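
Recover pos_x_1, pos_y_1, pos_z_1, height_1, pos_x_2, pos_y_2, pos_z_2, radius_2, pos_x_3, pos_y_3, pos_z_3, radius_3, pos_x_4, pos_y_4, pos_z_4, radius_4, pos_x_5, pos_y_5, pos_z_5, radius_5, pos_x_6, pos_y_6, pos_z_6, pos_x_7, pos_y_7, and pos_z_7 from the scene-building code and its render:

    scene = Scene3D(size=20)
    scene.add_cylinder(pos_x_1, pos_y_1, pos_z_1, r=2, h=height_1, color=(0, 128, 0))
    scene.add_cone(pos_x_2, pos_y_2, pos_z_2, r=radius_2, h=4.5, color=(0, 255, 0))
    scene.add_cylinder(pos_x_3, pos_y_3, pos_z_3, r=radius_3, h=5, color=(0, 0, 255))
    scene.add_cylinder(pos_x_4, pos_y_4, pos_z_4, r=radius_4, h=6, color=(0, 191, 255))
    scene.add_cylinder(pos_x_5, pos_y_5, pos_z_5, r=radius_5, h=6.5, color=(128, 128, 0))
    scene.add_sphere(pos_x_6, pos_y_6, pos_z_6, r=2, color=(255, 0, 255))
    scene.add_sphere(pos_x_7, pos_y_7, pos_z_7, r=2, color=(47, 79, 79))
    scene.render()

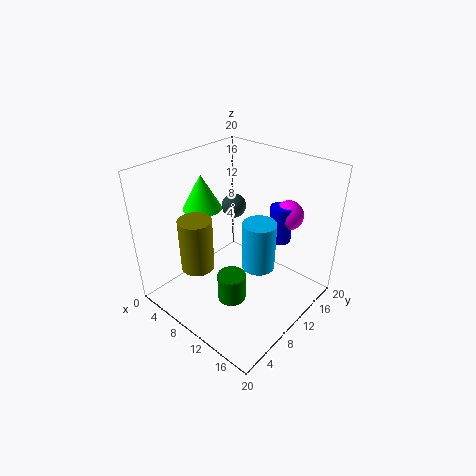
pos_x_1 = 11, pos_y_1 = 7.5, pos_z_1 = 1.5, height_1 = 4, pos_x_2 = 7, pos_y_2 = 6.5, pos_z_2 = 15, radius_2 = 2.5, pos_x_3 = 14.5, pos_y_3 = 13.5, pos_z_3 = 10, radius_3 = 1.5, pos_x_4 = 15.5, pos_y_4 = 7.5, pos_z_4 = 9.5, radius_4 = 2, pos_x_5 = 10, pos_y_5 = 2.5, pos_z_5 = 9.5, radius_5 = 2, pos_x_6 = 15, pos_y_6 = 14.5, pos_z_6 = 13.5, pos_x_7 = 3, pos_y_7 = 17, pos_z_7 = 10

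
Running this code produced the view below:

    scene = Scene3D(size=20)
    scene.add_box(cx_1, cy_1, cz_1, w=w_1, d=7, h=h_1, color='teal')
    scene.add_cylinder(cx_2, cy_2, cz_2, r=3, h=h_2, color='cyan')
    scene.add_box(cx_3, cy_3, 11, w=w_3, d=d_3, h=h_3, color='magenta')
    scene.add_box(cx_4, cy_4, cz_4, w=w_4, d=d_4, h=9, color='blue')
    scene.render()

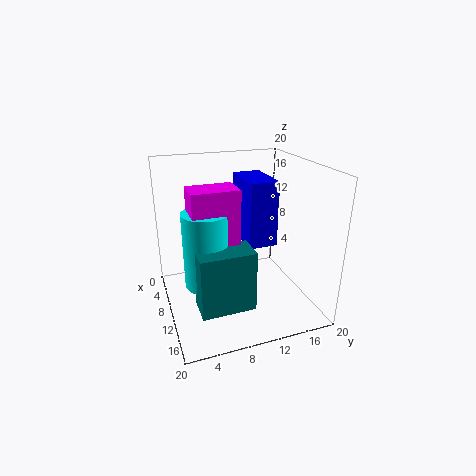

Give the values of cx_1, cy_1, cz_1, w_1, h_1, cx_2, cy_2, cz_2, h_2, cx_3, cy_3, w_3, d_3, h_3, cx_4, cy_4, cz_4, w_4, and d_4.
cx_1 = 13
cy_1 = 3
cz_1 = 3
w_1 = 4
h_1 = 8
cx_2 = 12
cy_2 = 5
cz_2 = 5
h_2 = 10
cx_3 = 10
cy_3 = 3
w_3 = 4
d_3 = 6
h_3 = 7
cx_4 = 5
cy_4 = 11
cz_4 = 9
w_4 = 7
d_4 = 4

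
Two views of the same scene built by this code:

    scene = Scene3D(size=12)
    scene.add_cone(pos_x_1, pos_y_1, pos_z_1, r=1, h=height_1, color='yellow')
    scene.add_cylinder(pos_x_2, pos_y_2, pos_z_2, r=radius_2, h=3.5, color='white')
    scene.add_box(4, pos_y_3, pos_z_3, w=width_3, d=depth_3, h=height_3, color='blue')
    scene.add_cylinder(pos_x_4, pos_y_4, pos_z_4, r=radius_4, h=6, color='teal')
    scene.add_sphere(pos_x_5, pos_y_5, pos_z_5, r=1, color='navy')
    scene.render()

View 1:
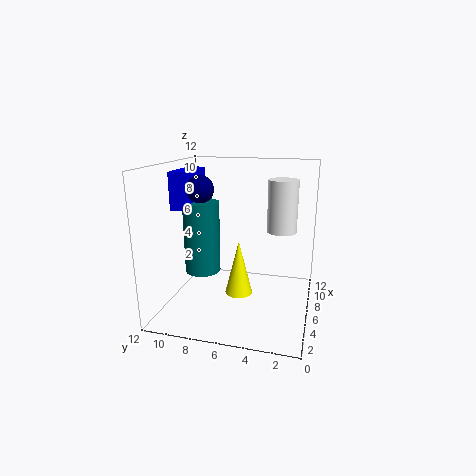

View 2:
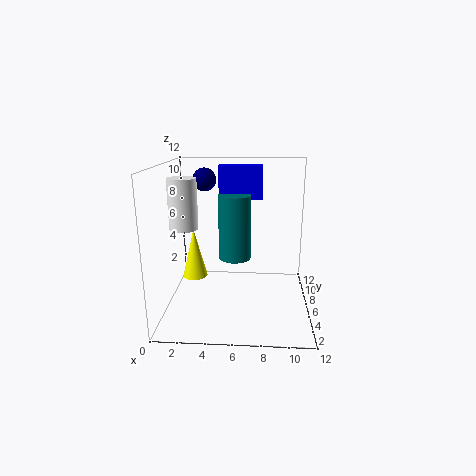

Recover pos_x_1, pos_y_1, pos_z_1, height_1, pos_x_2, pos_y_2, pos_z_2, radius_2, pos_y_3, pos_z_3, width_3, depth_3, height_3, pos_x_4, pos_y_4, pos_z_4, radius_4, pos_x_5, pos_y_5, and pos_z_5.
pos_x_1 = 2.5; pos_y_1 = 5; pos_z_1 = 3; height_1 = 4; pos_x_2 = 2.5; pos_y_2 = 2; pos_z_2 = 8; radius_2 = 1; pos_y_3 = 9.5; pos_z_3 = 8.5; width_3 = 4; depth_3 = 1.5; height_3 = 3; pos_x_4 = 5.5; pos_y_4 = 9; pos_z_4 = 3; radius_4 = 1.5; pos_x_5 = 3; pos_y_5 = 8; pos_z_5 = 10.5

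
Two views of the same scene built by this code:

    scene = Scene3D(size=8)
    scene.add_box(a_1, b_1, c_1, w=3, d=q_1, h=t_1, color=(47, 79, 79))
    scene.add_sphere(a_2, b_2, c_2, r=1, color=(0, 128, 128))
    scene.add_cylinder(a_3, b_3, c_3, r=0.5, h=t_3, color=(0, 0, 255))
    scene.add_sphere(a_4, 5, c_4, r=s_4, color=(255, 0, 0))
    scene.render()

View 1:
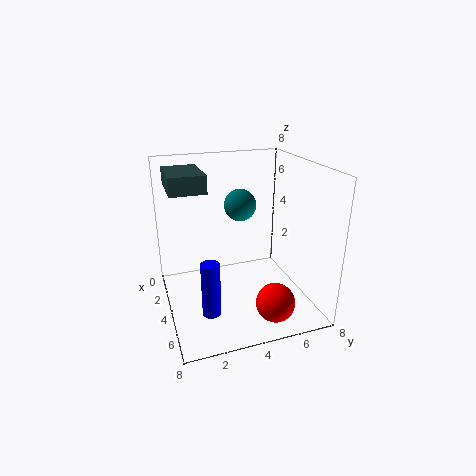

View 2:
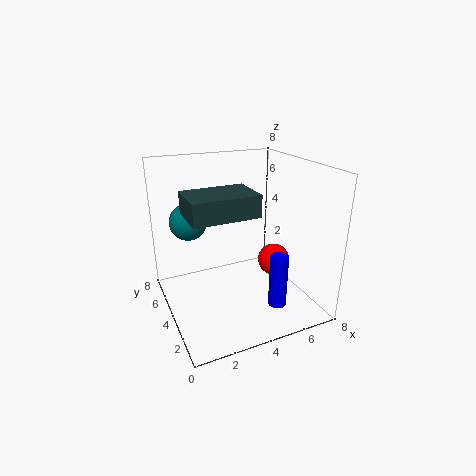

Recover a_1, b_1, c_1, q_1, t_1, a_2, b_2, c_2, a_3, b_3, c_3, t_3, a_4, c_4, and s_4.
a_1 = 0.5; b_1 = 0.5; c_1 = 6.5; q_1 = 2; t_1 = 1; a_2 = 1.5; b_2 = 5; c_2 = 5; a_3 = 5.5; b_3 = 2; c_3 = 0.5; t_3 = 3; a_4 = 7; c_4 = 1.5; s_4 = 1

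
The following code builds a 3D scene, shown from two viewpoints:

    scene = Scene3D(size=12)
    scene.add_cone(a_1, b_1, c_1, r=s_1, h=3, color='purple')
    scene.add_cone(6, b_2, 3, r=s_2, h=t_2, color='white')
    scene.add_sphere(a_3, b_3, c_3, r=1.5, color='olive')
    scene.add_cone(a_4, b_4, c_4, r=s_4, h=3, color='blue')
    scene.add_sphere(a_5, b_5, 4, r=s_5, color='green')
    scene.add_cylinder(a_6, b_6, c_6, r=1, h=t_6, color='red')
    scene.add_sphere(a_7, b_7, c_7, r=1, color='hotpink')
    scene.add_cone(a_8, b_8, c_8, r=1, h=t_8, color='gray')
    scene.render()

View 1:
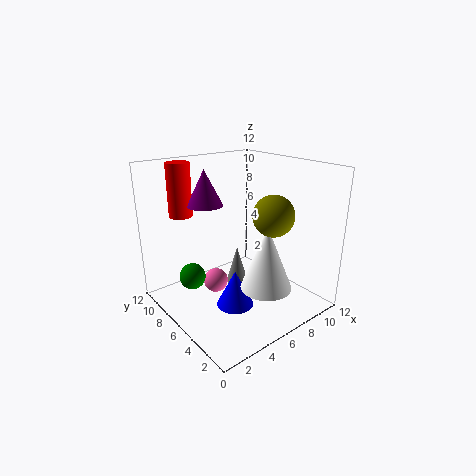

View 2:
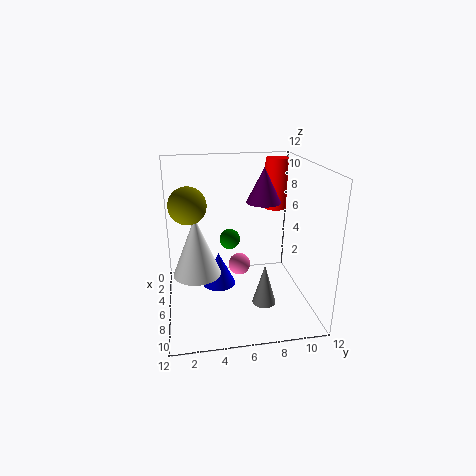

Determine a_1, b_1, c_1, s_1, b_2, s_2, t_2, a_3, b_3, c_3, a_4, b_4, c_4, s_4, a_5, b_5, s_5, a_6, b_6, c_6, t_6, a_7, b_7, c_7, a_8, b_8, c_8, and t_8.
a_1 = 4.5; b_1 = 8.5; c_1 = 8.5; s_1 = 1.5; b_2 = 2.5; s_2 = 2; t_2 = 5; a_3 = 6; b_3 = 2; c_3 = 9; a_4 = 4.5; b_4 = 4.5; c_4 = 1; s_4 = 1.5; a_5 = 1.5; b_5 = 6; s_5 = 1; a_6 = 3; b_6 = 10; c_6 = 7.5; t_6 = 4.5; a_7 = 4; b_7 = 6.5; c_7 = 2.5; a_8 = 7.5; b_8 = 8; c_8 = 0.5; t_8 = 3.5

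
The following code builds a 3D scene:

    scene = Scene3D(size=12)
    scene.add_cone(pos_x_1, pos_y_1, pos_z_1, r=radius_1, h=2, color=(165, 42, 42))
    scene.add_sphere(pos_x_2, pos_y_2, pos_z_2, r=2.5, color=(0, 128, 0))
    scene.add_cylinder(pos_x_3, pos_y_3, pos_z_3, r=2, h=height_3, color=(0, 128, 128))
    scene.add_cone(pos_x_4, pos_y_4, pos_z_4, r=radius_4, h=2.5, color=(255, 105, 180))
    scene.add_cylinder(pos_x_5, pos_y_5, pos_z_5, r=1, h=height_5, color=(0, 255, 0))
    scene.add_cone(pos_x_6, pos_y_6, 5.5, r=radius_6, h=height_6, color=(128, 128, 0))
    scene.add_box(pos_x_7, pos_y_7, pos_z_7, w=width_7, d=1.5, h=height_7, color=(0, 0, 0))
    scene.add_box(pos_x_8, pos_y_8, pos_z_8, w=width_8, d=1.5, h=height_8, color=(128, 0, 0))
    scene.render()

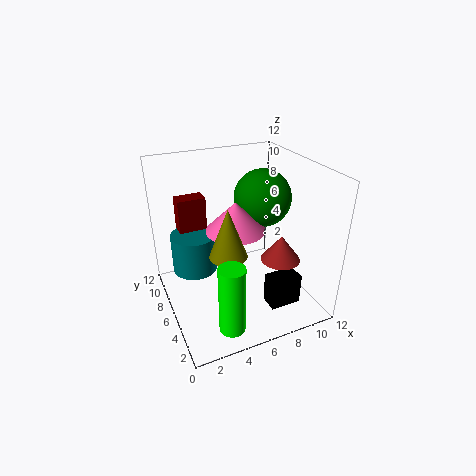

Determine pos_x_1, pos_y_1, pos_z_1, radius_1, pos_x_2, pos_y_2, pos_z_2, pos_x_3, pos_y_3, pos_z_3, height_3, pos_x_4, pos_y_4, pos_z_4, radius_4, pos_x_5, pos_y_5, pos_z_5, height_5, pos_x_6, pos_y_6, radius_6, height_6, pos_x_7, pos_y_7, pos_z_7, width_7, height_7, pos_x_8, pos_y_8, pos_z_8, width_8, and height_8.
pos_x_1 = 8
pos_y_1 = 2.5
pos_z_1 = 5.5
radius_1 = 1.5
pos_x_2 = 9
pos_y_2 = 7.5
pos_z_2 = 8.5
pos_x_3 = 3
pos_y_3 = 9
pos_z_3 = 2
height_3 = 3.5
pos_x_4 = 6
pos_y_4 = 6.5
pos_z_4 = 6.5
radius_4 = 2.5
pos_x_5 = 3.5
pos_y_5 = 1.5
pos_z_5 = 1
height_5 = 5.5
pos_x_6 = 4.5
pos_y_6 = 4.5
radius_6 = 1.5
height_6 = 4
pos_x_7 = 7
pos_y_7 = 1.5
pos_z_7 = 1.5
width_7 = 2.5
height_7 = 2.5
pos_x_8 = 2
pos_y_8 = 9.5
pos_z_8 = 4
width_8 = 2.5
height_8 = 4.5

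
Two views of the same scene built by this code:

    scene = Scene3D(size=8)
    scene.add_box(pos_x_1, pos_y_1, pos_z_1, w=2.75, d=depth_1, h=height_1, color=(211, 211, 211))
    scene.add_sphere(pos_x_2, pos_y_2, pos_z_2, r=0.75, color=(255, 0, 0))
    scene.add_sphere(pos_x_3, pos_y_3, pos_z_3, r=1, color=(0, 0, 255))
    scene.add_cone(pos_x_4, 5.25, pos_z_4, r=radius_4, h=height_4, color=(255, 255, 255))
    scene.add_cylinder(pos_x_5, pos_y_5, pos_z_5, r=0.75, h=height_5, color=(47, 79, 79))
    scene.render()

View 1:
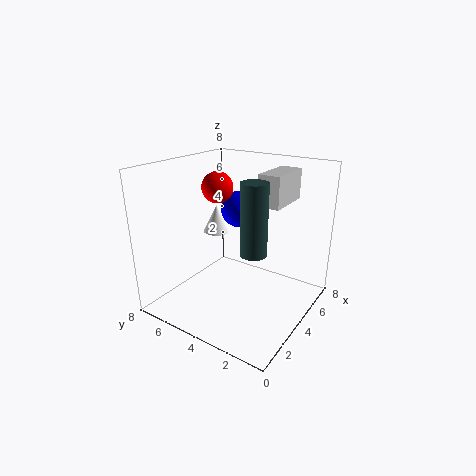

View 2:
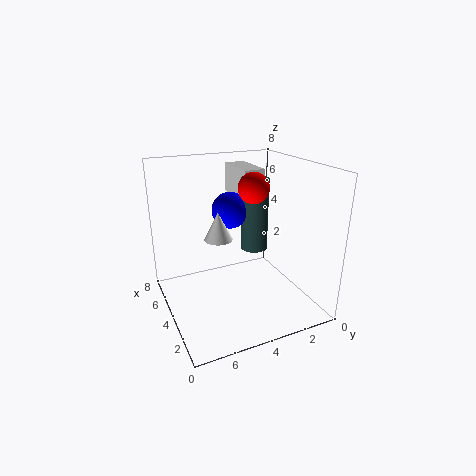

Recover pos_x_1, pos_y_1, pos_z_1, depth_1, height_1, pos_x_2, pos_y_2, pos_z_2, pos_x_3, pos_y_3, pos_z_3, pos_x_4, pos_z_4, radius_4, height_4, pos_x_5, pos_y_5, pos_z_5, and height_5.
pos_x_1 = 4.75; pos_y_1 = 2; pos_z_1 = 5.75; depth_1 = 1.25; height_1 = 1.75; pos_x_2 = 2.25; pos_y_2 = 4; pos_z_2 = 7.25; pos_x_3 = 4.5; pos_y_3 = 4.25; pos_z_3 = 5.5; pos_x_4 = 3.75; pos_z_4 = 4.25; radius_4 = 0.75; height_4 = 1.5; pos_x_5 = 4; pos_y_5 = 3; pos_z_5 = 3.25; height_5 = 4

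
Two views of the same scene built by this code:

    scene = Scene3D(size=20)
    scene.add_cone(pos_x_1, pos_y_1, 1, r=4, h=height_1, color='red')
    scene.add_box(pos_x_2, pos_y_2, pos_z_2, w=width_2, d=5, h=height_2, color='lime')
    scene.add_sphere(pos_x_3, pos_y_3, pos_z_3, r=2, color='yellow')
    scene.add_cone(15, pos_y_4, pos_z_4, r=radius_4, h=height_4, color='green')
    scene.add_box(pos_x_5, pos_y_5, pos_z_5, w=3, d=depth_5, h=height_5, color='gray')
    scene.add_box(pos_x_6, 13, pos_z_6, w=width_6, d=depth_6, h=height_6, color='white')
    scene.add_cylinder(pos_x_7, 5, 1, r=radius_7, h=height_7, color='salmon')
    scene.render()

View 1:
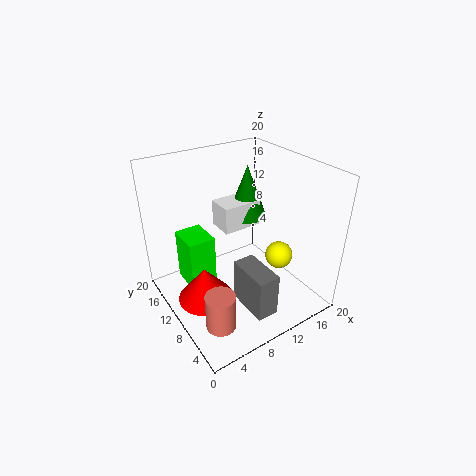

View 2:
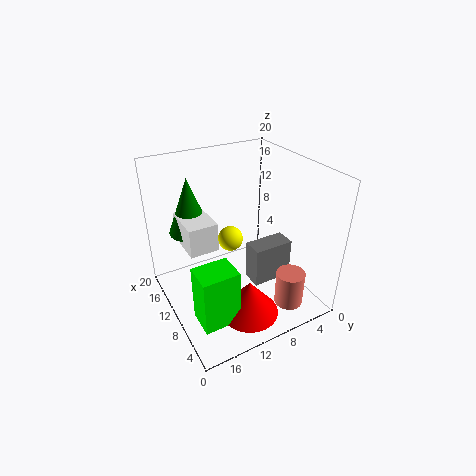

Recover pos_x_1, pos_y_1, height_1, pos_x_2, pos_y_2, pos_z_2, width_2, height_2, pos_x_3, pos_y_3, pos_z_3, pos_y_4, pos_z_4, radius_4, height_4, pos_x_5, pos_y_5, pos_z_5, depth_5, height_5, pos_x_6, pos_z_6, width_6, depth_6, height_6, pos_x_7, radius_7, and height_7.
pos_x_1 = 5, pos_y_1 = 11, height_1 = 5, pos_x_2 = 4, pos_y_2 = 13, pos_z_2 = 1, width_2 = 4, height_2 = 8, pos_x_3 = 16, pos_y_3 = 8, pos_z_3 = 6, pos_y_4 = 15, pos_z_4 = 10, radius_4 = 3, height_4 = 8, pos_x_5 = 8, pos_y_5 = 2, pos_z_5 = 2, depth_5 = 6, height_5 = 6, pos_x_6 = 10, pos_z_6 = 9, width_6 = 6, depth_6 = 4, height_6 = 4, pos_x_7 = 4, radius_7 = 2, height_7 = 5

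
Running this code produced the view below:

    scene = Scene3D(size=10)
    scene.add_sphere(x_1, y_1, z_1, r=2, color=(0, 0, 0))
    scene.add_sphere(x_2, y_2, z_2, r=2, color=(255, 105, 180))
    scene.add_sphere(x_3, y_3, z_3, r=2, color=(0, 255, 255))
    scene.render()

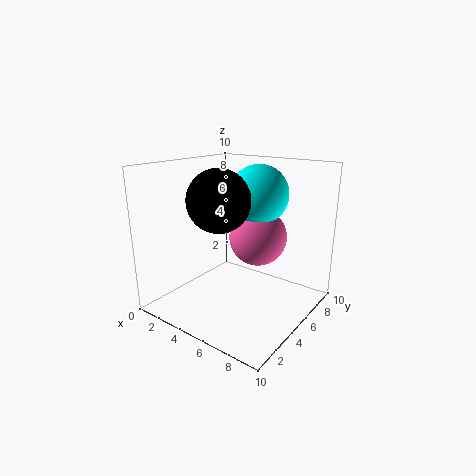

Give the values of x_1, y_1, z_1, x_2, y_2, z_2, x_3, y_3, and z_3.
x_1 = 5, y_1 = 3, z_1 = 8, x_2 = 6, y_2 = 6, z_2 = 5, x_3 = 6, y_3 = 6, z_3 = 8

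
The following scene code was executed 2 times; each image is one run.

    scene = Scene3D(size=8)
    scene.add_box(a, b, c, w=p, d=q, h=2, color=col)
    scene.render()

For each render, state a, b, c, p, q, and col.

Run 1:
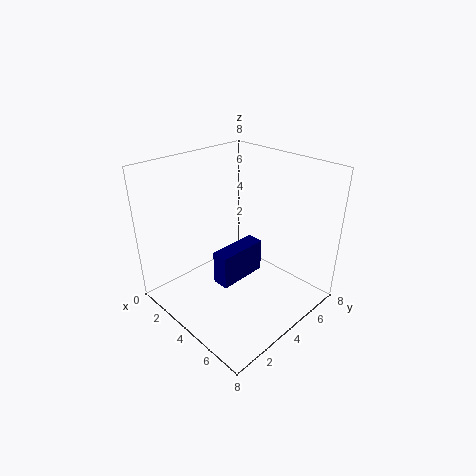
a = 3
b = 3
c = 1
p = 1
q = 3
col = 'navy'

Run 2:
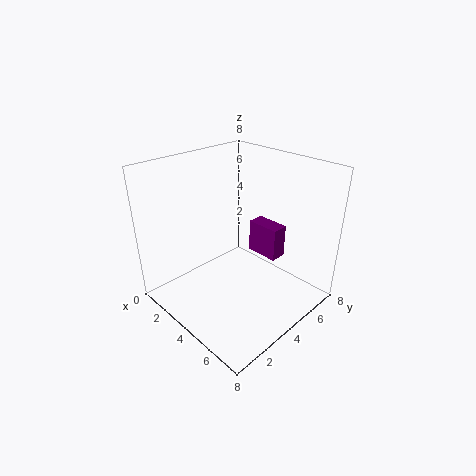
a = 3
b = 6
c = 2
p = 2
q = 1
col = 'purple'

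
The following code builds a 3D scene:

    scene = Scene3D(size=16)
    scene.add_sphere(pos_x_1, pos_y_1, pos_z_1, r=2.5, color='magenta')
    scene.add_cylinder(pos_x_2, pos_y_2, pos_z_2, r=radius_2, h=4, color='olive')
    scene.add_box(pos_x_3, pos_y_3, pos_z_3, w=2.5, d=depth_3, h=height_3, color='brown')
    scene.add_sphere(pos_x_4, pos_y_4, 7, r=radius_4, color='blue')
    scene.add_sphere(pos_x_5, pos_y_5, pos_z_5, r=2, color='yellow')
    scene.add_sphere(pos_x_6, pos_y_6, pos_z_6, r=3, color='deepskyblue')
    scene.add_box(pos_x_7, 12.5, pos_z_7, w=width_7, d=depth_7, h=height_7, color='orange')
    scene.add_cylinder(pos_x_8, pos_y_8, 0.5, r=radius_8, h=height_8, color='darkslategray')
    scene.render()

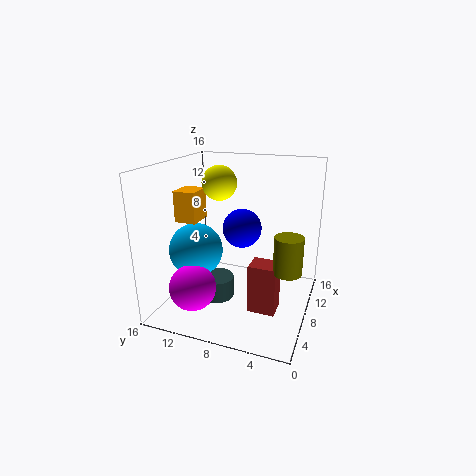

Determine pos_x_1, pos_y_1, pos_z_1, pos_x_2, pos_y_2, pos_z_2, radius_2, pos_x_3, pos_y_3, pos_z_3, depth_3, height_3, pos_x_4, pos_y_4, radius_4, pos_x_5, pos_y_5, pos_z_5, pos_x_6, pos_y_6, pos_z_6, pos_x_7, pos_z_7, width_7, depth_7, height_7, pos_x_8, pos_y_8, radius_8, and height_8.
pos_x_1 = 3.5, pos_y_1 = 11.5, pos_z_1 = 3.5, pos_x_2 = 6.5, pos_y_2 = 2, pos_z_2 = 5.5, radius_2 = 1.5, pos_x_3 = 5.5, pos_y_3 = 3, pos_z_3 = 0.5, depth_3 = 3, height_3 = 5.5, pos_x_4 = 13.5, pos_y_4 = 9.5, radius_4 = 2.5, pos_x_5 = 10, pos_y_5 = 11, pos_z_5 = 13.5, pos_x_6 = 6.5, pos_y_6 = 12.5, pos_z_6 = 6.5, pos_x_7 = 6.5, pos_z_7 = 9.5, width_7 = 3, depth_7 = 2.5, height_7 = 3.5, pos_x_8 = 7.5, pos_y_8 = 10.5, radius_8 = 2, height_8 = 2.5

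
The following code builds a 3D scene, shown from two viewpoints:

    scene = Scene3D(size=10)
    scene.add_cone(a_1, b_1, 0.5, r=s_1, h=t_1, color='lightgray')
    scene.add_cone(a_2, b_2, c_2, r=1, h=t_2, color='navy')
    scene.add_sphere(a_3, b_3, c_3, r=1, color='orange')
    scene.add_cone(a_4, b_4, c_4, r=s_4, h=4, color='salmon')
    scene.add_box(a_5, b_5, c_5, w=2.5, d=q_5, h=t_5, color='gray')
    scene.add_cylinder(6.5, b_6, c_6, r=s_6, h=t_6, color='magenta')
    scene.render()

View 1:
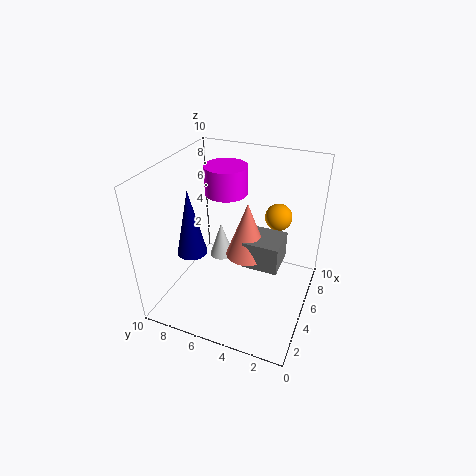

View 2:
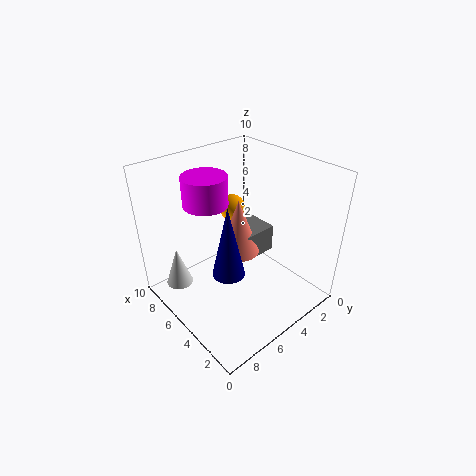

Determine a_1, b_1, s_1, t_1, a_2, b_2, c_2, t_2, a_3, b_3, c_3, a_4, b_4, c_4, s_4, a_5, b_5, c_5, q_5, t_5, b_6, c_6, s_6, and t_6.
a_1 = 8.5; b_1 = 8; s_1 = 1; t_1 = 3; a_2 = 3; b_2 = 7.5; c_2 = 4.5; t_2 = 4.5; a_3 = 8; b_3 = 3; c_3 = 5.5; a_4 = 5.5; b_4 = 4.5; c_4 = 3.5; s_4 = 1.5; a_5 = 4.5; b_5 = 2; c_5 = 3; q_5 = 2.5; t_5 = 2; b_6 = 6.5; c_6 = 7.5; s_6 = 1.5; t_6 = 2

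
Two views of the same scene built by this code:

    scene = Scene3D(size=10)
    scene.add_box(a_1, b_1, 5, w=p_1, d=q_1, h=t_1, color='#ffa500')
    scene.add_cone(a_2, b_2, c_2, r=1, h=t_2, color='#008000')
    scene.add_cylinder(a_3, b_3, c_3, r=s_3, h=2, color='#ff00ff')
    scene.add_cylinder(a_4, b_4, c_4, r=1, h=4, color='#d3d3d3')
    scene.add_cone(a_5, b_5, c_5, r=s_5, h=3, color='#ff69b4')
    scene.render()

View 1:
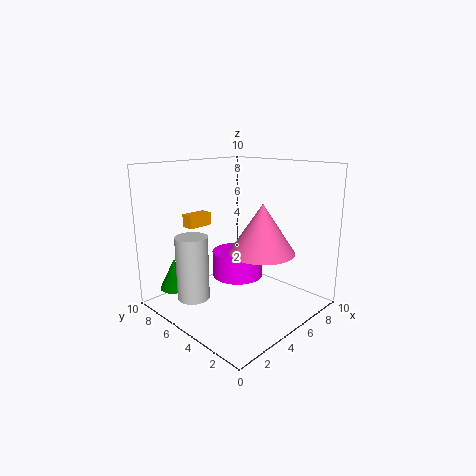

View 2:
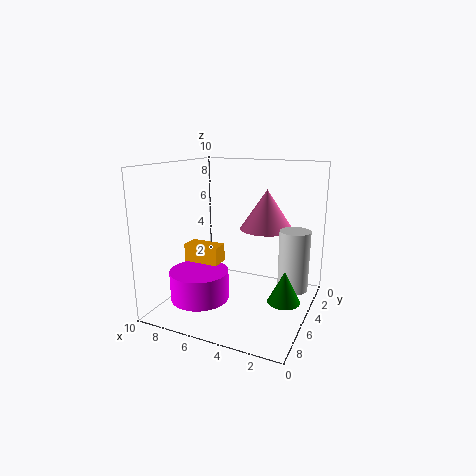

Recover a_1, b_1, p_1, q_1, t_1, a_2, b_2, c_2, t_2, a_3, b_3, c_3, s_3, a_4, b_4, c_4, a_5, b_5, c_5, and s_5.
a_1 = 4, b_1 = 9, p_1 = 2, q_1 = 1, t_1 = 1, a_2 = 1, b_2 = 7, c_2 = 2, t_2 = 2, a_3 = 7, b_3 = 7, c_3 = 1, s_3 = 2, a_4 = 1, b_4 = 5, c_4 = 2, a_5 = 4, b_5 = 2, c_5 = 5, s_5 = 2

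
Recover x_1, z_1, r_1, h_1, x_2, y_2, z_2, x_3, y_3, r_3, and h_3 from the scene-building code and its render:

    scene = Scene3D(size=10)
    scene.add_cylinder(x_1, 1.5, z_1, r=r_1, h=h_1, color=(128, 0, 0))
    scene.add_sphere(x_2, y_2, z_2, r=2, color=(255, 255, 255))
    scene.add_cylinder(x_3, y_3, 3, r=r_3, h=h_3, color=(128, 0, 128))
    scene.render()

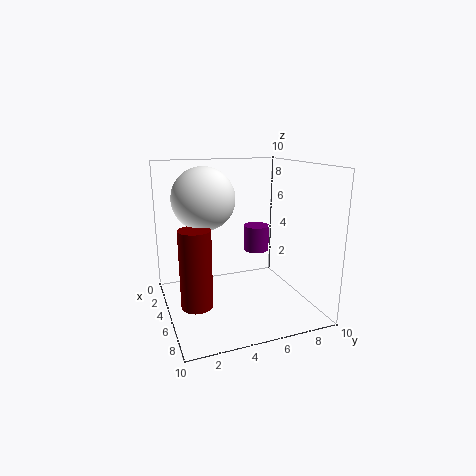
x_1 = 7; z_1 = 1.5; r_1 = 1; h_1 = 5; x_2 = 5.5; y_2 = 2.5; z_2 = 8; x_3 = 2.5; y_3 = 7.5; r_3 = 1; h_3 = 2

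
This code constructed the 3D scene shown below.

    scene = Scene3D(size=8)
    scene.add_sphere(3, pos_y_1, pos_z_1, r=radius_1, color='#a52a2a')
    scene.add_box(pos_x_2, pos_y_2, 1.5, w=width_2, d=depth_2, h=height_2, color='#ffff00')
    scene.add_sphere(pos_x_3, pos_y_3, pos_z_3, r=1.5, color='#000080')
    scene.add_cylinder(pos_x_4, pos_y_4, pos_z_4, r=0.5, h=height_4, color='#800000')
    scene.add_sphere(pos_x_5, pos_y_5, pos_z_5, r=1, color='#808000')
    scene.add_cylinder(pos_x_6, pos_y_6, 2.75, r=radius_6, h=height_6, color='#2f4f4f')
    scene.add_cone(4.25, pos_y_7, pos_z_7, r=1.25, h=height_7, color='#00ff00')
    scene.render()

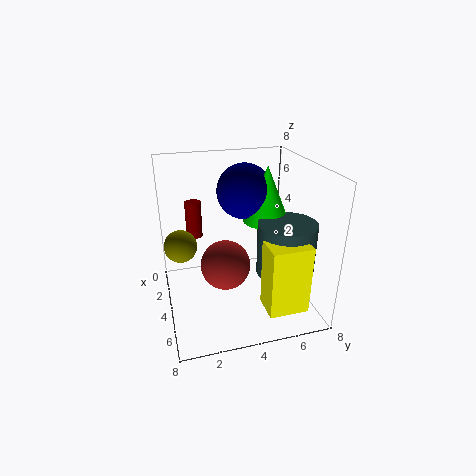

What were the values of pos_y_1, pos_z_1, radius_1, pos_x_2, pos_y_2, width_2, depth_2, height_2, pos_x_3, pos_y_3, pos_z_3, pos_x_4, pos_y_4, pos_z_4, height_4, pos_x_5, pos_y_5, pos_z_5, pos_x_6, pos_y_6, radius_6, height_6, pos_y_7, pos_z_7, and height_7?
pos_y_1 = 3.5; pos_z_1 = 1.75; radius_1 = 1.5; pos_x_2 = 6.5; pos_y_2 = 4.5; width_2 = 1.5; depth_2 = 2; height_2 = 3.5; pos_x_3 = 3.5; pos_y_3 = 4.5; pos_z_3 = 6.5; pos_x_4 = 1; pos_y_4 = 2; pos_z_4 = 3; height_4 = 2.25; pos_x_5 = 1.75; pos_y_5 = 1; pos_z_5 = 2.75; pos_x_6 = 6; pos_y_6 = 6; radius_6 = 1.5; height_6 = 2.75; pos_y_7 = 5.5; pos_z_7 = 5; height_7 = 3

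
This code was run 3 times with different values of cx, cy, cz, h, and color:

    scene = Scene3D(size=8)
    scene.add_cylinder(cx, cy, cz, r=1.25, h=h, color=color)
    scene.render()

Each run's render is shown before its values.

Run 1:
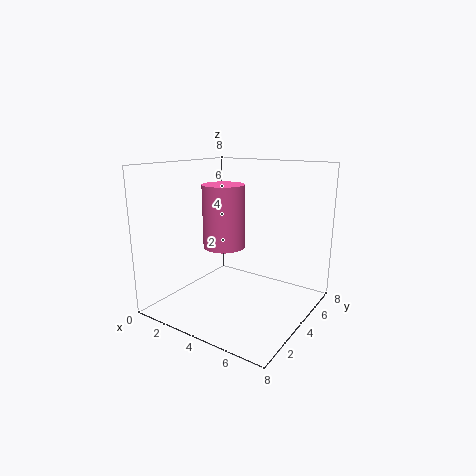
cx = 2.5
cy = 4.75
cz = 3
h = 3.75
color = 'hotpink'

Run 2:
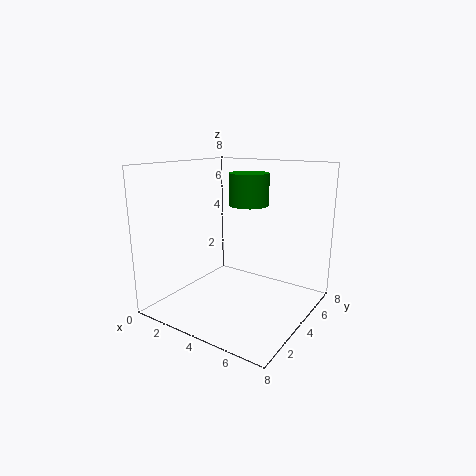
cx = 3
cy = 6.75
cz = 5.25
h = 2
color = 'green'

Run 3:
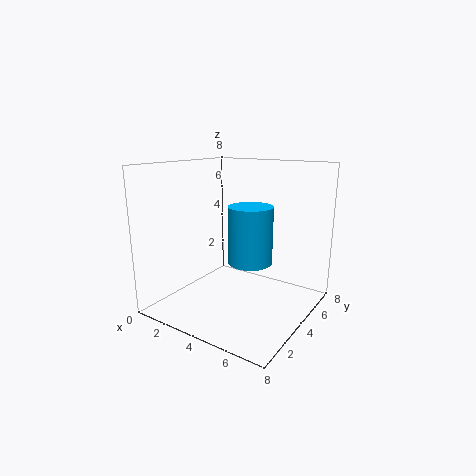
cx = 4.5
cy = 4.5
cz = 2.5
h = 3.25
color = 'deepskyblue'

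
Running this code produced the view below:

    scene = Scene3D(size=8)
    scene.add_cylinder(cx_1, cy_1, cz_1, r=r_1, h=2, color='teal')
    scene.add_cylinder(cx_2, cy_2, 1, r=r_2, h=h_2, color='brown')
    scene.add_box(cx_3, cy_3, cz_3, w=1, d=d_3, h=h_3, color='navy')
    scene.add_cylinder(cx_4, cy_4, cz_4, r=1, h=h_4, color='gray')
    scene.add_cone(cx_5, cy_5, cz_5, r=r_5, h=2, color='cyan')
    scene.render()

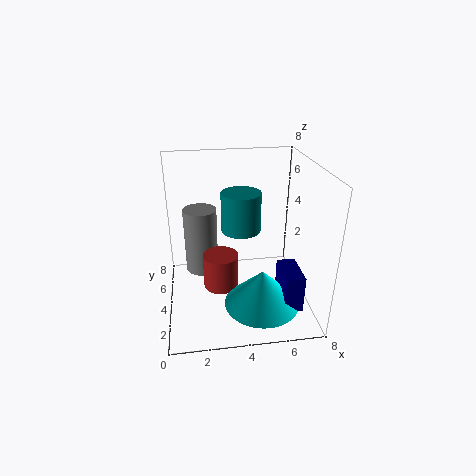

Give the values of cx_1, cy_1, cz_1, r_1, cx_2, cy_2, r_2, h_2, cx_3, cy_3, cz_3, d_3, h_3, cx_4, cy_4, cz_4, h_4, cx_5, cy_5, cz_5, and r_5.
cx_1 = 4
cy_1 = 3
cz_1 = 5
r_1 = 1
cx_2 = 3
cy_2 = 4
r_2 = 1
h_2 = 2
cx_3 = 6
cy_3 = 1
cz_3 = 1
d_3 = 2
h_3 = 2
cx_4 = 2
cy_4 = 6
cz_4 = 1
h_4 = 4
cx_5 = 5
cy_5 = 2
cz_5 = 1
r_5 = 2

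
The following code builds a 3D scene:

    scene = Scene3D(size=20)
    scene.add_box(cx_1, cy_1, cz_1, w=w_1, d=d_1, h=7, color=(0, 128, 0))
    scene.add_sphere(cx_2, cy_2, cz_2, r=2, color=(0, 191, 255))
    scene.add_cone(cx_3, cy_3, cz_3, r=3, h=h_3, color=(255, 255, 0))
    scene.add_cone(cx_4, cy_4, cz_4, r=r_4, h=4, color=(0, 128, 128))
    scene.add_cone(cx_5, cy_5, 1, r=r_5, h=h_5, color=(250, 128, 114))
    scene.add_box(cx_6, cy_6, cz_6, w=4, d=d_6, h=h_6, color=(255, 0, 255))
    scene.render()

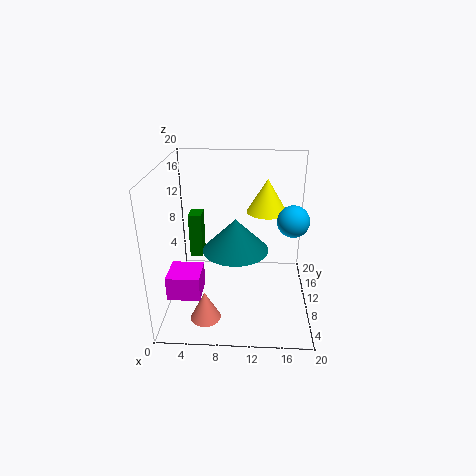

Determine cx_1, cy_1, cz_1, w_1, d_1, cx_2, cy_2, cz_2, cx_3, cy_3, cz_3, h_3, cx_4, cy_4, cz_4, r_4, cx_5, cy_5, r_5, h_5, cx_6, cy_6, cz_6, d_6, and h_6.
cx_1 = 2
cy_1 = 15
cz_1 = 4
w_1 = 2
d_1 = 3
cx_2 = 17
cy_2 = 7
cz_2 = 14
cx_3 = 14
cy_3 = 15
cz_3 = 12
h_3 = 5
cx_4 = 10
cy_4 = 5
cz_4 = 11
r_4 = 4
cx_5 = 6
cy_5 = 4
r_5 = 2
h_5 = 4
cx_6 = 2
cy_6 = 1
cz_6 = 6
d_6 = 4
h_6 = 3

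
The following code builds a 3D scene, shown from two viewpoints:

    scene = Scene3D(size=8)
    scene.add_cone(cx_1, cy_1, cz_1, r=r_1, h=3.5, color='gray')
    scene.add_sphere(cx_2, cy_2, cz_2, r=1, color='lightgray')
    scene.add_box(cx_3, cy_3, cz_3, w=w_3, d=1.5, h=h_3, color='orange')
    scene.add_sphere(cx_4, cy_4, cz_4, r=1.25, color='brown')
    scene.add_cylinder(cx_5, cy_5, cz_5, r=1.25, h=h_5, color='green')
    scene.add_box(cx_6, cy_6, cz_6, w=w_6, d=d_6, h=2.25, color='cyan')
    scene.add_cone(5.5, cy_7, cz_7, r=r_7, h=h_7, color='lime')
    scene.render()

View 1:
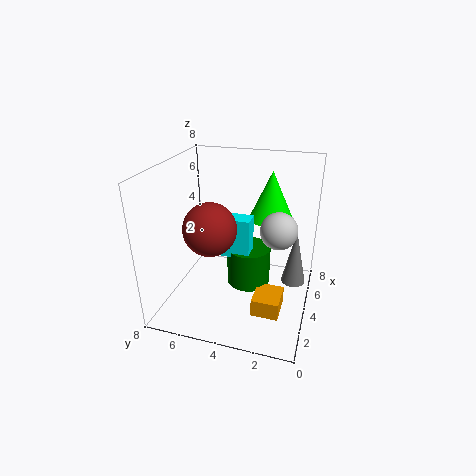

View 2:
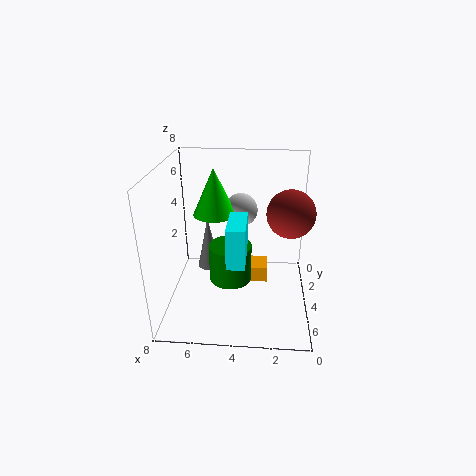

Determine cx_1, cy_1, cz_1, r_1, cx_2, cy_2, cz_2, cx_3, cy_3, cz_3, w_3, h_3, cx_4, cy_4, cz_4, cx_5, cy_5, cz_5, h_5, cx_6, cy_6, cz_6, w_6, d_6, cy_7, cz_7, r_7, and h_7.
cx_1 = 6.25
cy_1 = 1
cz_1 = 0.25
r_1 = 0.75
cx_2 = 4
cy_2 = 1.75
cz_2 = 4.75
cx_3 = 2.25
cy_3 = 1.25
cz_3 = 0.25
w_3 = 1.75
h_3 = 1
cx_4 = 1.25
cy_4 = 4.5
cz_4 = 5.75
cx_5 = 4.5
cy_5 = 3.5
cz_5 = 1
h_5 = 2.25
cx_6 = 3.5
cy_6 = 3.25
cz_6 = 3
w_6 = 1
d_6 = 2.5
cy_7 = 2.5
cz_7 = 4.75
r_7 = 1.25
h_7 = 2.75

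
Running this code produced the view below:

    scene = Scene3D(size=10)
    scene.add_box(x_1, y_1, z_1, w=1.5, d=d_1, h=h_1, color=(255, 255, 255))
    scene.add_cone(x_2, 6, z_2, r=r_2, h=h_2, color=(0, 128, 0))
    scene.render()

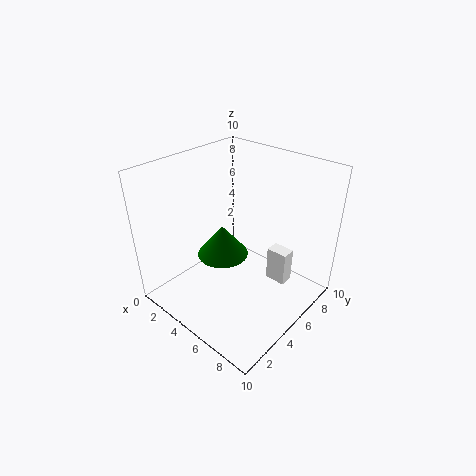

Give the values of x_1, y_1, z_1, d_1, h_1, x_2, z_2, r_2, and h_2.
x_1 = 6.5, y_1 = 6.5, z_1 = 1.5, d_1 = 1, h_1 = 2.5, x_2 = 2.5, z_2 = 2, r_2 = 2, h_2 = 2.5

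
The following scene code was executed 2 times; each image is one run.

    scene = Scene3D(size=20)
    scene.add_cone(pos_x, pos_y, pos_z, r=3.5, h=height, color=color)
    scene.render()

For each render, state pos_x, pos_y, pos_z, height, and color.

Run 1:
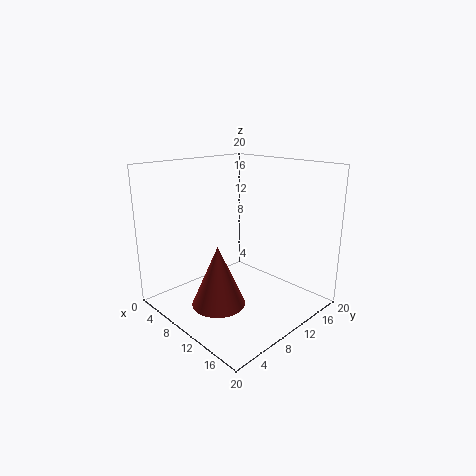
pos_x = 11.5
pos_y = 5
pos_z = 2.5
height = 8
color = 'brown'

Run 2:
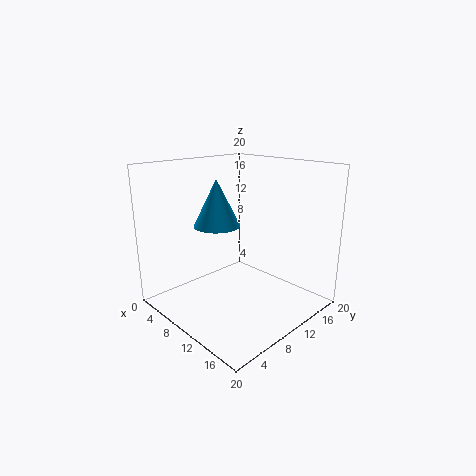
pos_x = 5
pos_y = 10.5
pos_z = 10.5
height = 7
color = 'deepskyblue'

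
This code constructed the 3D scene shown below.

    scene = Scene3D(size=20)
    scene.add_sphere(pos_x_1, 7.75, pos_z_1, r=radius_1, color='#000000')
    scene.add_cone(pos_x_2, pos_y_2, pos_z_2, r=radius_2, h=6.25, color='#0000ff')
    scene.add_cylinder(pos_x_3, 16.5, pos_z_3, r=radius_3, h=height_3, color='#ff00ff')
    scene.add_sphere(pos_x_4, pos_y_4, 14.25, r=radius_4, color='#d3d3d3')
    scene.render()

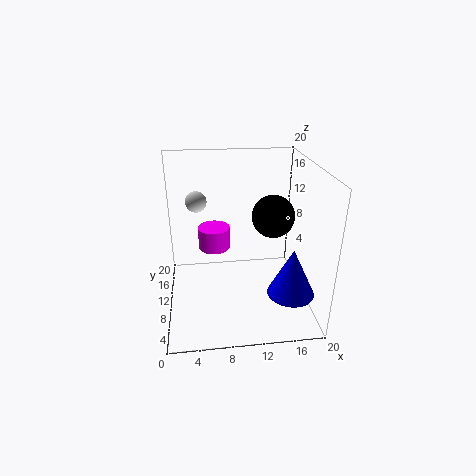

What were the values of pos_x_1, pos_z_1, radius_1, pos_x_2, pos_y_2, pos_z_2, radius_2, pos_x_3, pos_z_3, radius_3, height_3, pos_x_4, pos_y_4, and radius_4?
pos_x_1 = 14.25
pos_z_1 = 14
radius_1 = 2.75
pos_x_2 = 16
pos_y_2 = 3.5
pos_z_2 = 5
radius_2 = 3
pos_x_3 = 7
pos_z_3 = 5.25
radius_3 = 2.5
height_3 = 3.5
pos_x_4 = 4.5
pos_y_4 = 13.5
radius_4 = 1.5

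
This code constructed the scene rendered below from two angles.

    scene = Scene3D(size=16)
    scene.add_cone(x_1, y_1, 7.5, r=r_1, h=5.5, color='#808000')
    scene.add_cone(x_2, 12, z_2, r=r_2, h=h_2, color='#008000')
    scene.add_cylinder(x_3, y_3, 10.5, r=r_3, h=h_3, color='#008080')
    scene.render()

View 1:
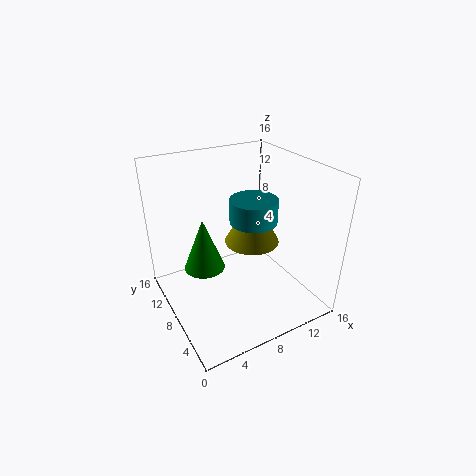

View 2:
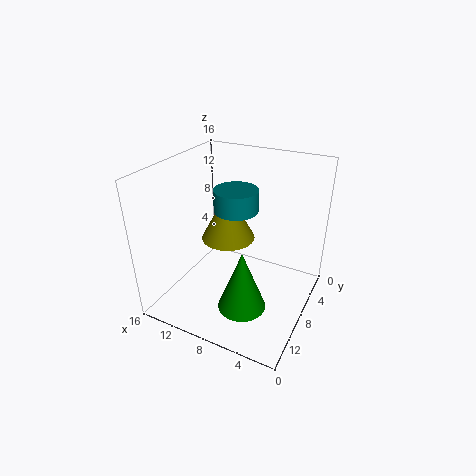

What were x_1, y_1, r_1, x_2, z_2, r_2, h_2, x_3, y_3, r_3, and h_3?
x_1 = 9.5
y_1 = 7.5
r_1 = 3
x_2 = 5.5
z_2 = 2.5
r_2 = 2.5
h_2 = 6.5
x_3 = 9
y_3 = 6.5
r_3 = 2.5
h_3 = 2.5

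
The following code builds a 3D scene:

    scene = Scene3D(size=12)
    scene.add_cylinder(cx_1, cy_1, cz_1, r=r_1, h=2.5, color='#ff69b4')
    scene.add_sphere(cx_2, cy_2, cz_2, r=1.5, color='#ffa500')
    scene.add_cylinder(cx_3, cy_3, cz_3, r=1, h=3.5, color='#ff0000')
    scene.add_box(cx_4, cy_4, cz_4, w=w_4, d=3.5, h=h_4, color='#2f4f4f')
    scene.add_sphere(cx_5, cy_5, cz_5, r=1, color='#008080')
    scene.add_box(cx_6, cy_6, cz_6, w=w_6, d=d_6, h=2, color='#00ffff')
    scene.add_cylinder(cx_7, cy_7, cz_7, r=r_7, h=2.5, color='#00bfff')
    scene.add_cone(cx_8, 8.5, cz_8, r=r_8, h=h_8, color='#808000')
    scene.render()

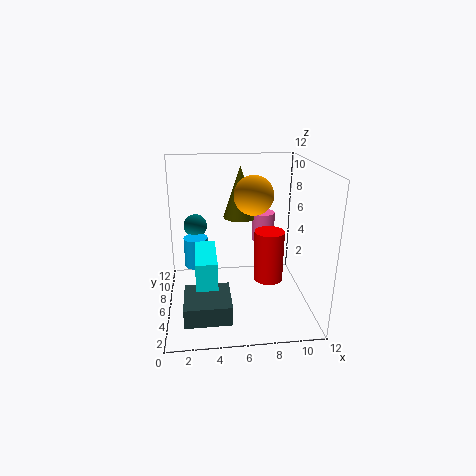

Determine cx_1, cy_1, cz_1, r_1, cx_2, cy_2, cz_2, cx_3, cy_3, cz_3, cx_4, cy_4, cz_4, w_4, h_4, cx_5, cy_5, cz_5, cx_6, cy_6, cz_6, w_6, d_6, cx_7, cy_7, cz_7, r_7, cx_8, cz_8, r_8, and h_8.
cx_1 = 8.5, cy_1 = 8, cz_1 = 5, r_1 = 1, cx_2 = 7, cy_2 = 4.5, cz_2 = 10, cx_3 = 7.5, cy_3 = 1, cz_3 = 5, cx_4 = 1.5, cy_4 = 0.5, cz_4 = 1.5, w_4 = 3.5, h_4 = 1.5, cx_5 = 2.5, cy_5 = 8, cz_5 = 6.5, cx_6 = 2.5, cy_6 = 0.5, cz_6 = 4.5, w_6 = 1.5, d_6 = 4, cx_7 = 2.5, cy_7 = 6.5, cz_7 = 3.5, r_7 = 1, cx_8 = 6.5, cz_8 = 7, r_8 = 1.5, h_8 = 4.5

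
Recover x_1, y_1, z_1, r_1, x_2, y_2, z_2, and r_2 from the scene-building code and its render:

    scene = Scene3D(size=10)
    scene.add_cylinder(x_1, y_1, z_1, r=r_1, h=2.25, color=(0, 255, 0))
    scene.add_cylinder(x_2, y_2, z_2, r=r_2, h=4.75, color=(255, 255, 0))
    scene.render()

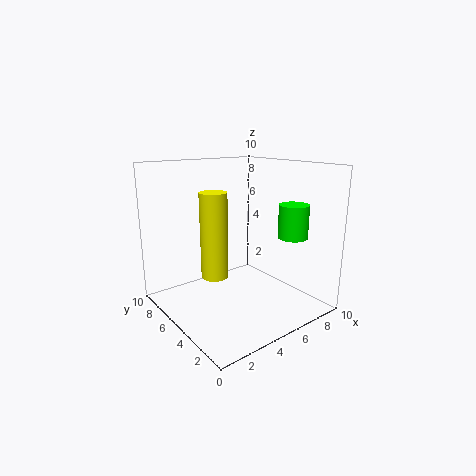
x_1 = 7.5
y_1 = 2.25
z_1 = 5.25
r_1 = 1
x_2 = 1.25
y_2 = 2.25
z_2 = 4.25
r_2 = 0.75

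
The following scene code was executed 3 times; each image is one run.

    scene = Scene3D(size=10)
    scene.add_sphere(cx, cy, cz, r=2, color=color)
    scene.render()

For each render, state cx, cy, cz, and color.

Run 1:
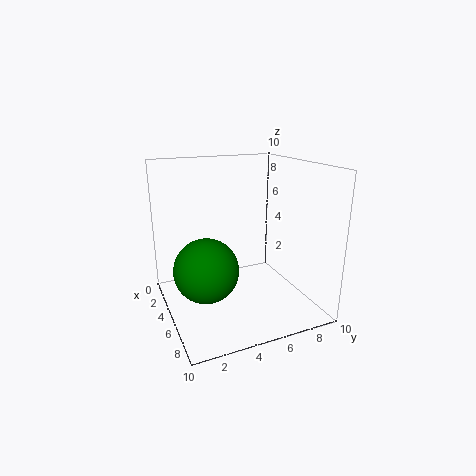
cx = 7; cy = 2; cz = 4; color = 'green'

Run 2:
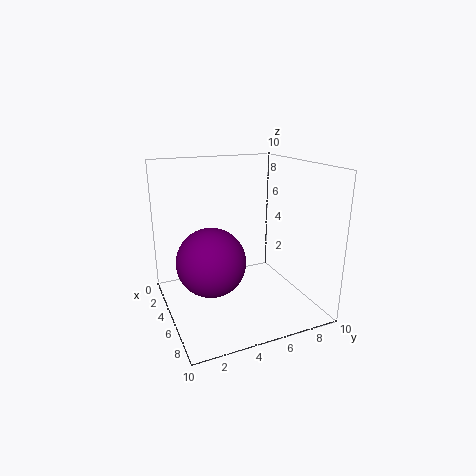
cx = 8; cy = 2; cz = 5; color = 'purple'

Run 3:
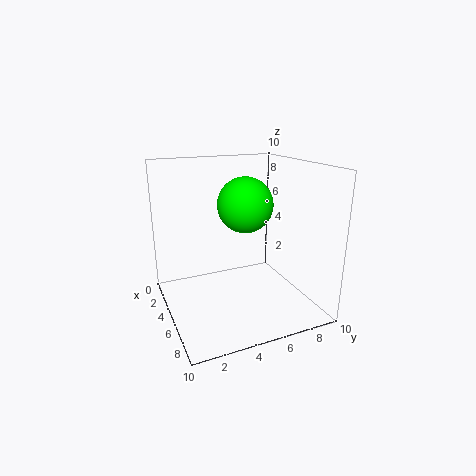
cx = 4; cy = 6; cz = 7; color = 'lime'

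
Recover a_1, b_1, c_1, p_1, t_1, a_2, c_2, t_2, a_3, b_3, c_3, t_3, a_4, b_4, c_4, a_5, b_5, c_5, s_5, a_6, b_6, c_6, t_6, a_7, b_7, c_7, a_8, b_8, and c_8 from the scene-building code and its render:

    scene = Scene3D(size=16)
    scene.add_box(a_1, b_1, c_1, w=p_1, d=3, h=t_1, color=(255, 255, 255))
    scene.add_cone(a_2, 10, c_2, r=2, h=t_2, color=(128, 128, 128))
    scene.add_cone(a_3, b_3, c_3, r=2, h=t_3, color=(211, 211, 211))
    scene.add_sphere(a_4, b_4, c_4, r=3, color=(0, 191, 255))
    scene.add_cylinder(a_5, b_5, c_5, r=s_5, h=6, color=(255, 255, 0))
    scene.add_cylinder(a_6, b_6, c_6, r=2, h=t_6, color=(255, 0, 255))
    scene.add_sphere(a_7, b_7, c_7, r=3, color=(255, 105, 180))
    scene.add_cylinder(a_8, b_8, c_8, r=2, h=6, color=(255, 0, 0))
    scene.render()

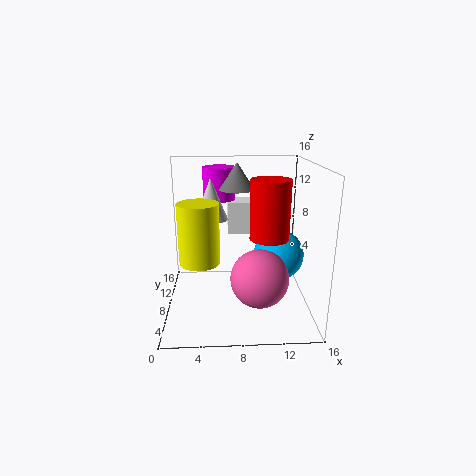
a_1 = 7; b_1 = 12; c_1 = 7; p_1 = 3; t_1 = 4; a_2 = 8; c_2 = 13; t_2 = 3; a_3 = 5; b_3 = 12; c_3 = 9; t_3 = 5; a_4 = 13; b_4 = 10; c_4 = 5; a_5 = 4; b_5 = 4; c_5 = 7; s_5 = 2; a_6 = 6; b_6 = 14; c_6 = 11; t_6 = 4; a_7 = 10; b_7 = 4; c_7 = 5; a_8 = 11; b_8 = 5; c_8 = 9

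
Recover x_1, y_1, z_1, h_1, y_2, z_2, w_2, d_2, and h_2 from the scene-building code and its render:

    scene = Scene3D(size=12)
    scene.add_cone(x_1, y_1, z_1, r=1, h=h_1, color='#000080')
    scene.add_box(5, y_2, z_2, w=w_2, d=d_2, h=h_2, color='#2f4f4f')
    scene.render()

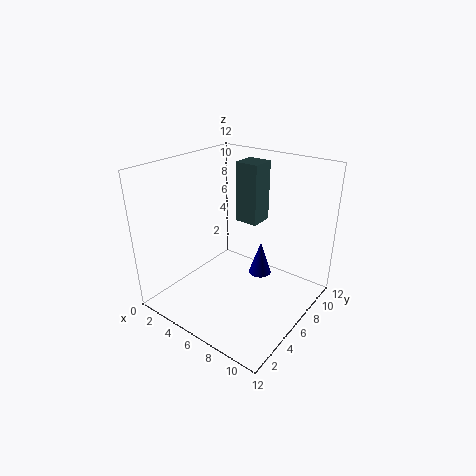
x_1 = 7, y_1 = 8, z_1 = 2, h_1 = 3, y_2 = 7, z_2 = 7, w_2 = 2, d_2 = 2, h_2 = 5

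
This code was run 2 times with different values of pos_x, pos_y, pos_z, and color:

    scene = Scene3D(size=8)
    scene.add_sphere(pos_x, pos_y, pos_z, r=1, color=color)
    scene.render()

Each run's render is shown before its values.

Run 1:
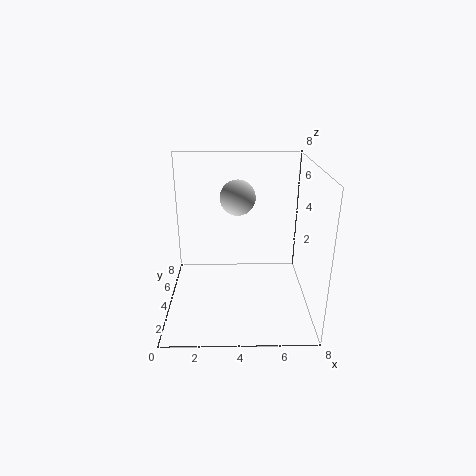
pos_x = 4, pos_y = 5, pos_z = 6, color = 'lightgray'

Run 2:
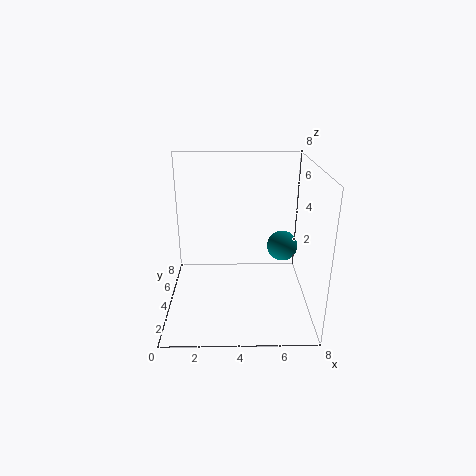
pos_x = 7, pos_y = 7, pos_z = 2, color = 'teal'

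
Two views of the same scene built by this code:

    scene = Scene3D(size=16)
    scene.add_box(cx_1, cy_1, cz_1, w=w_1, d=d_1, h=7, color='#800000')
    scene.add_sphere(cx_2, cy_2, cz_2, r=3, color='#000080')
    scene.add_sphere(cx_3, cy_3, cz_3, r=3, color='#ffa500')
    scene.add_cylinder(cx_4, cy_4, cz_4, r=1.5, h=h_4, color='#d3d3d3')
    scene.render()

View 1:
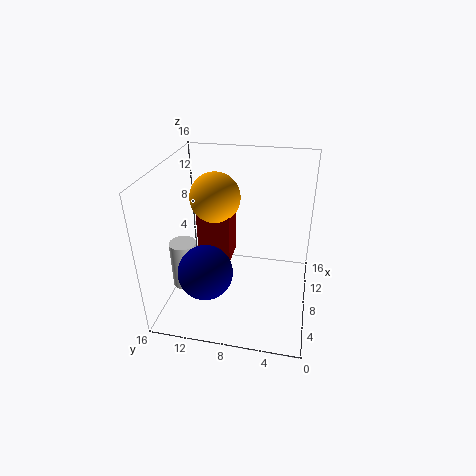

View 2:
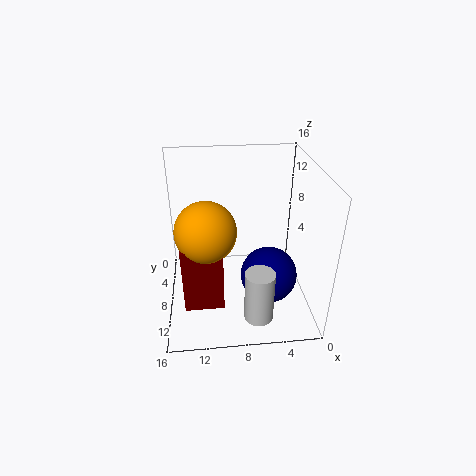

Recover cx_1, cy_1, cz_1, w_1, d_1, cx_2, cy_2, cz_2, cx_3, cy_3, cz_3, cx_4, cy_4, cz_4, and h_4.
cx_1 = 10, cy_1 = 9.5, cz_1 = 3, w_1 = 4, d_1 = 4, cx_2 = 5, cy_2 = 11, cz_2 = 5, cx_3 = 11.5, cy_3 = 11.5, cz_3 = 11, cx_4 = 6.5, cy_4 = 14, cz_4 = 2, h_4 = 5.5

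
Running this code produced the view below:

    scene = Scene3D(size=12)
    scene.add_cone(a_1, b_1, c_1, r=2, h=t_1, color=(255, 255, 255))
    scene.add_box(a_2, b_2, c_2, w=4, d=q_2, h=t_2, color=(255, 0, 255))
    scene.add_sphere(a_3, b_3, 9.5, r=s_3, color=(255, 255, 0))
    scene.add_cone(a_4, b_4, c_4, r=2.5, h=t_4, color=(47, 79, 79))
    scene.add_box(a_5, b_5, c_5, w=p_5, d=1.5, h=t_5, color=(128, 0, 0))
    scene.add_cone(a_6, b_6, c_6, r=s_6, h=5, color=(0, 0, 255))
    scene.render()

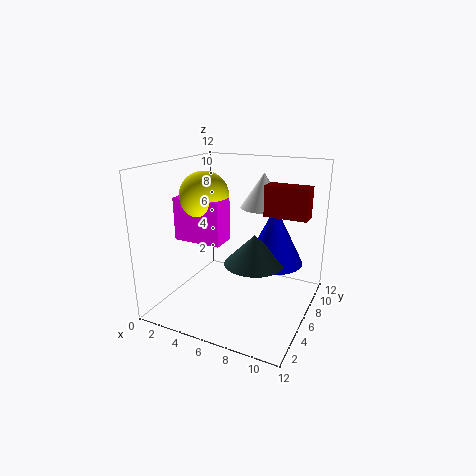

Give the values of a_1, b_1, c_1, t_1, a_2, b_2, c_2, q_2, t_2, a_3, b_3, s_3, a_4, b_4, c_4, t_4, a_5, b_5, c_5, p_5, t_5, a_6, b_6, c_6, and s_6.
a_1 = 7
b_1 = 9
c_1 = 8
t_1 = 3
a_2 = 1.5
b_2 = 3.5
c_2 = 6
q_2 = 2
t_2 = 3.5
a_3 = 3.5
b_3 = 5
s_3 = 2
a_4 = 7.5
b_4 = 6
c_4 = 4
t_4 = 2.5
a_5 = 8
b_5 = 6.5
c_5 = 8
p_5 = 3.5
t_5 = 2.5
a_6 = 8.5
b_6 = 8
c_6 = 3.5
s_6 = 2.5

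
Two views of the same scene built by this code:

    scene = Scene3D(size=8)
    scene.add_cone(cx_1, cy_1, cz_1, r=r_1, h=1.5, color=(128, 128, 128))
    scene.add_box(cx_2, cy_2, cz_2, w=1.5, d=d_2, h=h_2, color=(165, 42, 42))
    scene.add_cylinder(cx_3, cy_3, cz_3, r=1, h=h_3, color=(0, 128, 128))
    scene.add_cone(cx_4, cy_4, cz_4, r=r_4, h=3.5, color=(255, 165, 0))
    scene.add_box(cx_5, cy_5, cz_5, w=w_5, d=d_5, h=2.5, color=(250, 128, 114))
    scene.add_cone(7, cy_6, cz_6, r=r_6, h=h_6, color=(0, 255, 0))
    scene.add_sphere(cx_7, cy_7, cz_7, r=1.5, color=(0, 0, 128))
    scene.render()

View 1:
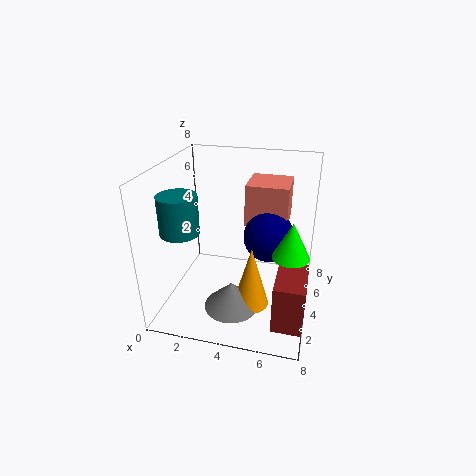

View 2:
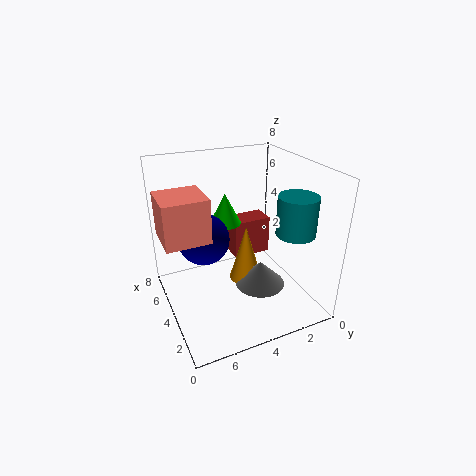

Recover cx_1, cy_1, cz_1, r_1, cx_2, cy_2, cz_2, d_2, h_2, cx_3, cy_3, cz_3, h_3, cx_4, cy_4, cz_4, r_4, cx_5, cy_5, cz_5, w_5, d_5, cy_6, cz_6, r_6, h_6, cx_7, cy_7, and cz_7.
cx_1 = 4
cy_1 = 2.5
cz_1 = 0.5
r_1 = 1.5
cx_2 = 6.5
cy_2 = 0.5
cz_2 = 1
d_2 = 2.5
h_2 = 2.5
cx_3 = 1.5
cy_3 = 2
cz_3 = 5
h_3 = 2
cx_4 = 5
cy_4 = 3
cz_4 = 0.5
r_4 = 1
cx_5 = 4
cy_5 = 5.5
cz_5 = 4
w_5 = 2.5
d_5 = 2.5
cy_6 = 3.5
cz_6 = 3.5
r_6 = 1
h_6 = 2
cx_7 = 5.5
cy_7 = 5.5
cz_7 = 3.5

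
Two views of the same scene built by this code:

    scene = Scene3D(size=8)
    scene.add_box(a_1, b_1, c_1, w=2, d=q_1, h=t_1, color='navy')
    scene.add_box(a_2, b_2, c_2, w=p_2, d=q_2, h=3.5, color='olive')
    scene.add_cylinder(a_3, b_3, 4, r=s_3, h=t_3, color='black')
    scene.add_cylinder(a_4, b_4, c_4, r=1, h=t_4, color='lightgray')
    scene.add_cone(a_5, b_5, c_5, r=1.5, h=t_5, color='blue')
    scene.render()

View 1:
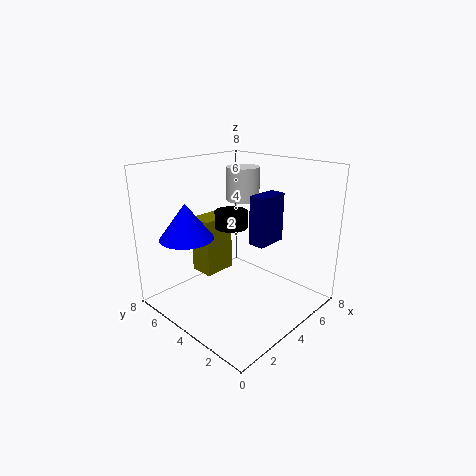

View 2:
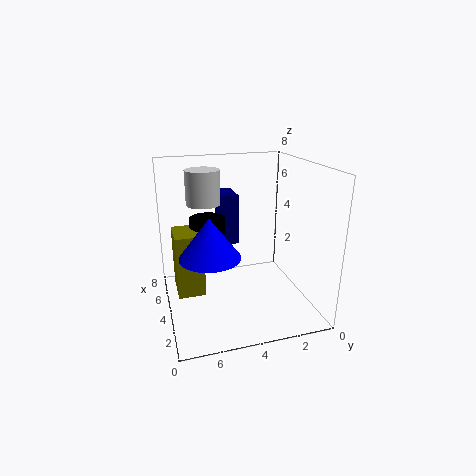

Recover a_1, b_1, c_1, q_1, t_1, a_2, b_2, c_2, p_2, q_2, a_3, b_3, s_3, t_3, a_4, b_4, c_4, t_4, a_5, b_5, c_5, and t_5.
a_1 = 5.5; b_1 = 3.5; c_1 = 3; q_1 = 1; t_1 = 3; a_2 = 3.5; b_2 = 6; c_2 = 1; p_2 = 2; q_2 = 1.5; a_3 = 5; b_3 = 5.5; s_3 = 1; t_3 = 1; a_4 = 6; b_4 = 5.5; c_4 = 5.5; t_4 = 2; a_5 = 2; b_5 = 6; c_5 = 4; t_5 = 2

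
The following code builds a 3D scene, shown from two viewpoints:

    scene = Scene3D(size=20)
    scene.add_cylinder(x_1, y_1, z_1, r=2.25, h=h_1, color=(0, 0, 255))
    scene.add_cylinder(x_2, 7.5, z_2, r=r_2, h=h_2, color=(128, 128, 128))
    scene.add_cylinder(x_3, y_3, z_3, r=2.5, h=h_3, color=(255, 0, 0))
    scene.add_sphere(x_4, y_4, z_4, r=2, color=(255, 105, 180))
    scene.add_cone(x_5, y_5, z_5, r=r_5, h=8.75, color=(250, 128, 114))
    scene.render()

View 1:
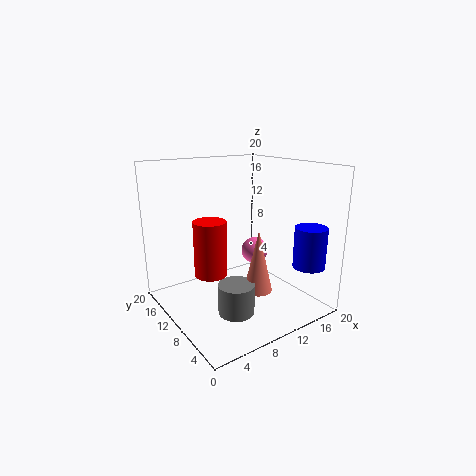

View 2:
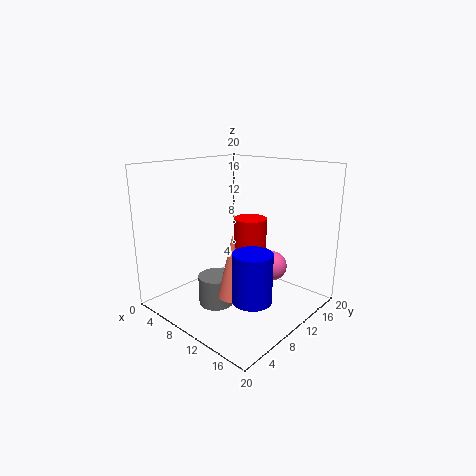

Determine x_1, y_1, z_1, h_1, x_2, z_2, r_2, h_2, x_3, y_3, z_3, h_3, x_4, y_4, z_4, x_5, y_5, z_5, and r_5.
x_1 = 17.75; y_1 = 3.75; z_1 = 6; h_1 = 5.75; x_2 = 8; z_2 = 0.25; r_2 = 2.5; h_2 = 4.25; x_3 = 8.25; y_3 = 14.75; z_3 = 3; h_3 = 8.5; x_4 = 14.5; y_4 = 12; z_4 = 6.5; x_5 = 11.5; y_5 = 7.25; z_5 = 2.75; r_5 = 2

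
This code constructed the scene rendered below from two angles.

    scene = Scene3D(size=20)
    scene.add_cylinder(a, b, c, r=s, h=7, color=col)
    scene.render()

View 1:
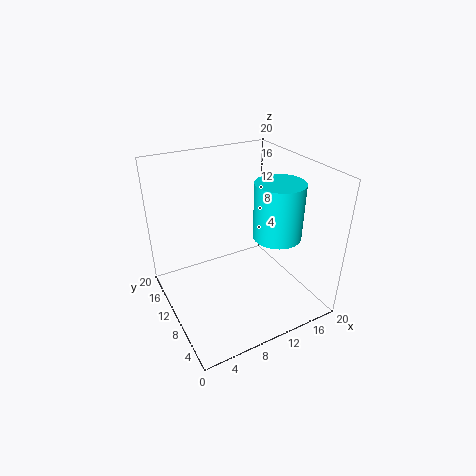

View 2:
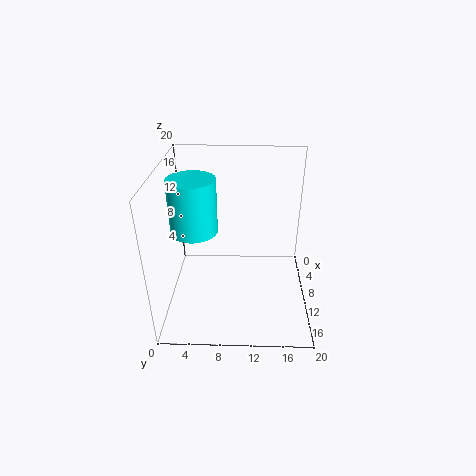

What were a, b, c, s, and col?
a = 12.5
b = 4.5
c = 12.5
s = 3
col = 'cyan'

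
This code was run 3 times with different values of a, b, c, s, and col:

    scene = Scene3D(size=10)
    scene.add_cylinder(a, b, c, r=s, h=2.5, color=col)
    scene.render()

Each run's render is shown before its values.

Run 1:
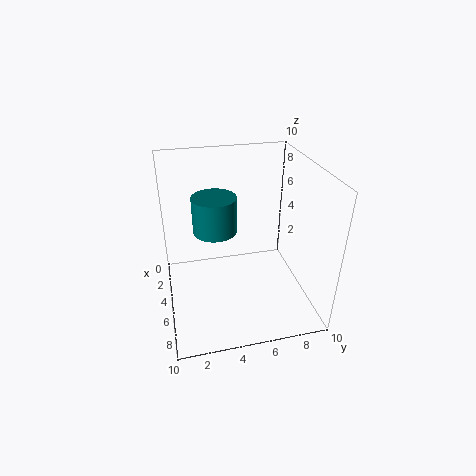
a = 4.5
b = 3.5
c = 5.5
s = 1.5
col = 'teal'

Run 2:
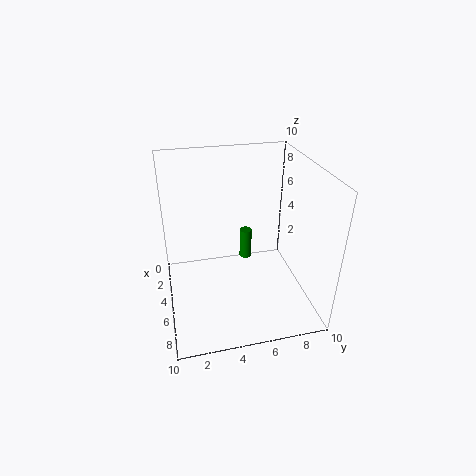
a = 1.5
b = 6.5
c = 1
s = 0.5
col = 'green'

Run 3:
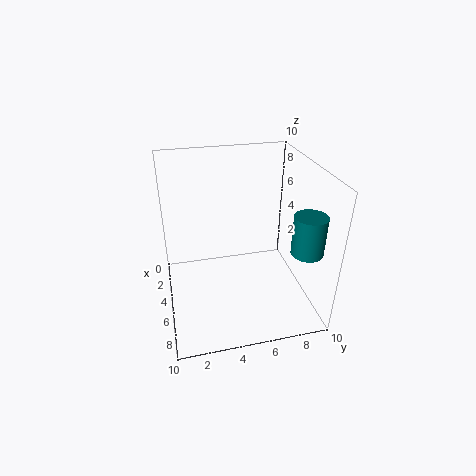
a = 8.5
b = 8.5
c = 5.5
s = 1
col = 'teal'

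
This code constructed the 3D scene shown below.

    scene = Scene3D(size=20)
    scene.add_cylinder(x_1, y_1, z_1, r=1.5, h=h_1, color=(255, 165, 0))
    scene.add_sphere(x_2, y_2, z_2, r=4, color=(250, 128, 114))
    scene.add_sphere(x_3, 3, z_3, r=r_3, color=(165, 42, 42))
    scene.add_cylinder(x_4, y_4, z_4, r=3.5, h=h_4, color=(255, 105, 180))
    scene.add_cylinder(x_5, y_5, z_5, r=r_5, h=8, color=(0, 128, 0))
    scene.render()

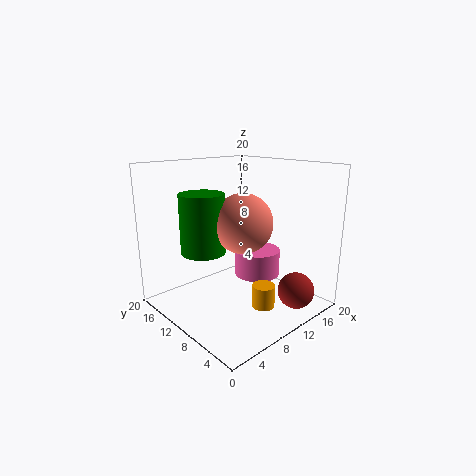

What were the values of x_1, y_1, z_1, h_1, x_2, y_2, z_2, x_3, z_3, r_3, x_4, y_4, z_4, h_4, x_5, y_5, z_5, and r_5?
x_1 = 9.5; y_1 = 4.5; z_1 = 2; h_1 = 3; x_2 = 9.5; y_2 = 8.5; z_2 = 12.5; x_3 = 14.5; z_3 = 3; r_3 = 2.5; x_4 = 15.5; y_4 = 11.5; z_4 = 2.5; h_4 = 4; x_5 = 5.5; y_5 = 12; z_5 = 8.5; r_5 = 3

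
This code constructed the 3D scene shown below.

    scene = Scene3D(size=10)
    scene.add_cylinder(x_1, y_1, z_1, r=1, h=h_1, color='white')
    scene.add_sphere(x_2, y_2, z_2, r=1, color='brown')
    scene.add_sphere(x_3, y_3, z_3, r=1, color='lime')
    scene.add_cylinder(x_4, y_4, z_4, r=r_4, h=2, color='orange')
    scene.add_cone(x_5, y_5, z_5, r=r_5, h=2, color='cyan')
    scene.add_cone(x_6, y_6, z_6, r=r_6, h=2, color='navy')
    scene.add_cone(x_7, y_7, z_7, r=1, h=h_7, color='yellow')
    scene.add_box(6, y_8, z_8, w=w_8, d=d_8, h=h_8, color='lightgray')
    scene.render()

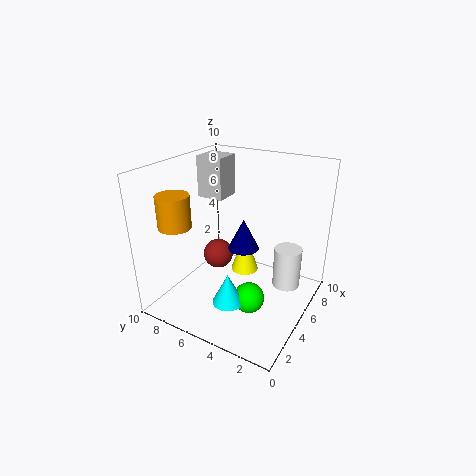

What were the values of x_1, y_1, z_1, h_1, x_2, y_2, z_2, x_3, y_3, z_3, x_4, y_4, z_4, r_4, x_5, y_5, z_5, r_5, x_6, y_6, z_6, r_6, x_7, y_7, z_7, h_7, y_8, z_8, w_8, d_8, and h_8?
x_1 = 7; y_1 = 2; z_1 = 1; h_1 = 3; x_2 = 4; y_2 = 6; z_2 = 4; x_3 = 3; y_3 = 3; z_3 = 2; x_4 = 1; y_4 = 7; z_4 = 7; r_4 = 1; x_5 = 2; y_5 = 4; z_5 = 2; r_5 = 1; x_6 = 4; y_6 = 4; z_6 = 5; r_6 = 1; x_7 = 6; y_7 = 5; z_7 = 2; h_7 = 3; y_8 = 7; z_8 = 7; w_8 = 2; d_8 = 2; h_8 = 3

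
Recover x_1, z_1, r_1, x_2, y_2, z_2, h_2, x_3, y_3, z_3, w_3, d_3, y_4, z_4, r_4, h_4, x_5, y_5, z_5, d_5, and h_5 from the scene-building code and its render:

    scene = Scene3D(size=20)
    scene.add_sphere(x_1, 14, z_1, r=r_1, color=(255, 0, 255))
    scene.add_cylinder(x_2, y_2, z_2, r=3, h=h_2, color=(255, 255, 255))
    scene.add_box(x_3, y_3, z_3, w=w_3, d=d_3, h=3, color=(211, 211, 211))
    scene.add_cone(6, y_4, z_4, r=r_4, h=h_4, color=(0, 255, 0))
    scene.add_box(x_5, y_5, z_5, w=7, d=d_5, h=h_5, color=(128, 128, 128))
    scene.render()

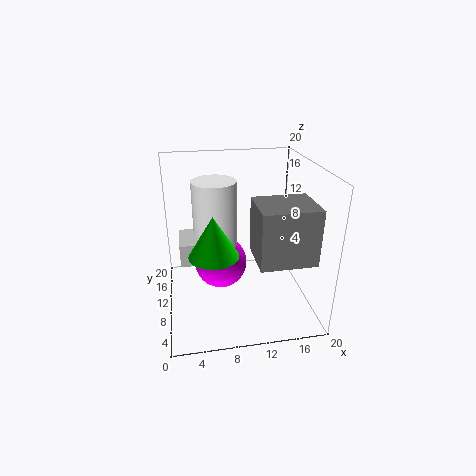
x_1 = 8, z_1 = 4, r_1 = 4, x_2 = 7, y_2 = 11, z_2 = 9, h_2 = 9, x_3 = 2, y_3 = 7, z_3 = 8, w_3 = 5, d_3 = 5, y_4 = 4, z_4 = 11, r_4 = 3, h_4 = 5, x_5 = 11, y_5 = 1, z_5 = 10, d_5 = 6, h_5 = 7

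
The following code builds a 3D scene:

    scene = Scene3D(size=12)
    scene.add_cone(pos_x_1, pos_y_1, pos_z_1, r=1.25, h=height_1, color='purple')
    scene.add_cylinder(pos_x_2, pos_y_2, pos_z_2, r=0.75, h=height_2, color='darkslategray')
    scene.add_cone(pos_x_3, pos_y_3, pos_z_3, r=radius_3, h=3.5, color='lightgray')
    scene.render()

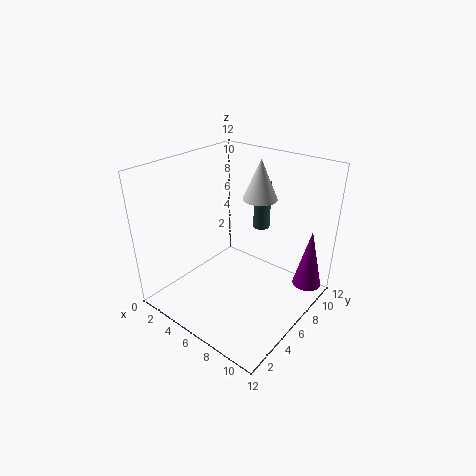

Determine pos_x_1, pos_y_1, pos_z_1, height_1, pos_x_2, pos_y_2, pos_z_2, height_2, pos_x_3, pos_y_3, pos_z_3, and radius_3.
pos_x_1 = 10.75, pos_y_1 = 10, pos_z_1 = 1.25, height_1 = 5.25, pos_x_2 = 5.75, pos_y_2 = 9.75, pos_z_2 = 5.5, height_2 = 4.25, pos_x_3 = 6, pos_y_3 = 9, pos_z_3 = 8.5, radius_3 = 1.5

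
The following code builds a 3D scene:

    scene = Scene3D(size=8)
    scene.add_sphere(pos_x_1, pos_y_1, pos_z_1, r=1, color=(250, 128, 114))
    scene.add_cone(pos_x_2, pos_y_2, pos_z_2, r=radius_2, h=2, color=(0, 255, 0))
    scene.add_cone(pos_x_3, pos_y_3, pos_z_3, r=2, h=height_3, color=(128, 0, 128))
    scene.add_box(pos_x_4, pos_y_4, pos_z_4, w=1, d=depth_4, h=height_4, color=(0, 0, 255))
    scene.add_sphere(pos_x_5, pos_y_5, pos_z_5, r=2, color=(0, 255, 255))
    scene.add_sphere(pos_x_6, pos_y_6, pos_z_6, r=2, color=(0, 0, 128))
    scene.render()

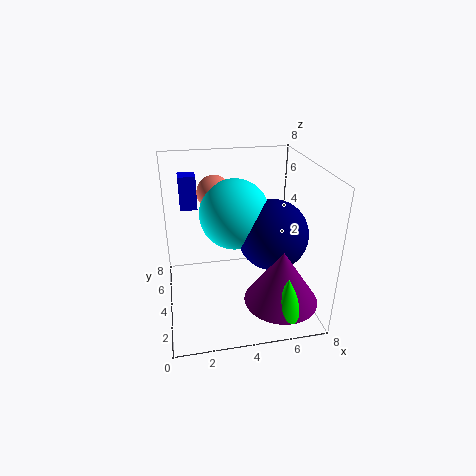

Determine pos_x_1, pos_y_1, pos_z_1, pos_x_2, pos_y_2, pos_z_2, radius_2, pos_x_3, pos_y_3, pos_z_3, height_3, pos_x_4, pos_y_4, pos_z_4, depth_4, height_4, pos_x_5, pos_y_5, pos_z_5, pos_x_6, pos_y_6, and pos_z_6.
pos_x_1 = 3
pos_y_1 = 6
pos_z_1 = 6
pos_x_2 = 6
pos_y_2 = 1
pos_z_2 = 1
radius_2 = 1
pos_x_3 = 6
pos_y_3 = 2
pos_z_3 = 1
height_3 = 3
pos_x_4 = 1
pos_y_4 = 6
pos_z_4 = 5
depth_4 = 1
height_4 = 2
pos_x_5 = 4
pos_y_5 = 5
pos_z_5 = 5
pos_x_6 = 6
pos_y_6 = 4
pos_z_6 = 4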